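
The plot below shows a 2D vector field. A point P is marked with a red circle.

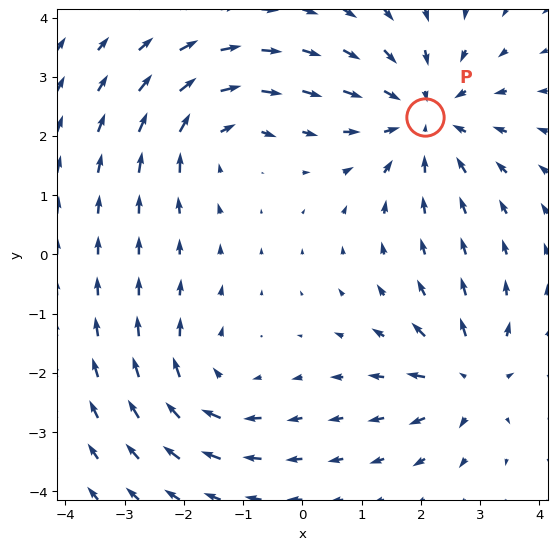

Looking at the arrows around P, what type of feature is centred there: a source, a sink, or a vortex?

sink

At P (2.1, 2.3) the arrows converge inward. Divergence about -3, curl ≈0 — negative divergence with near-zero curl is a sink.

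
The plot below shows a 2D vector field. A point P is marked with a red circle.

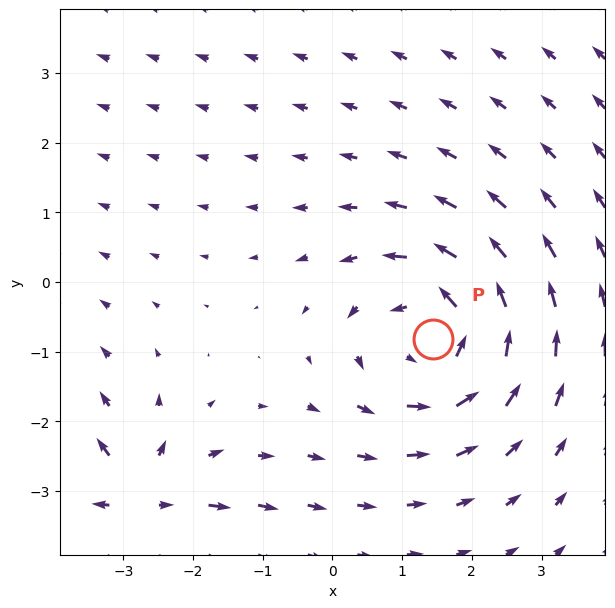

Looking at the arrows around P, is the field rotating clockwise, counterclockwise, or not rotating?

Near P at (1.4, -0.8) the arrows circulate counterclockwise. The curl (z-component) there is about +4; positive curl means counterclockwise rotation.

counterclockwise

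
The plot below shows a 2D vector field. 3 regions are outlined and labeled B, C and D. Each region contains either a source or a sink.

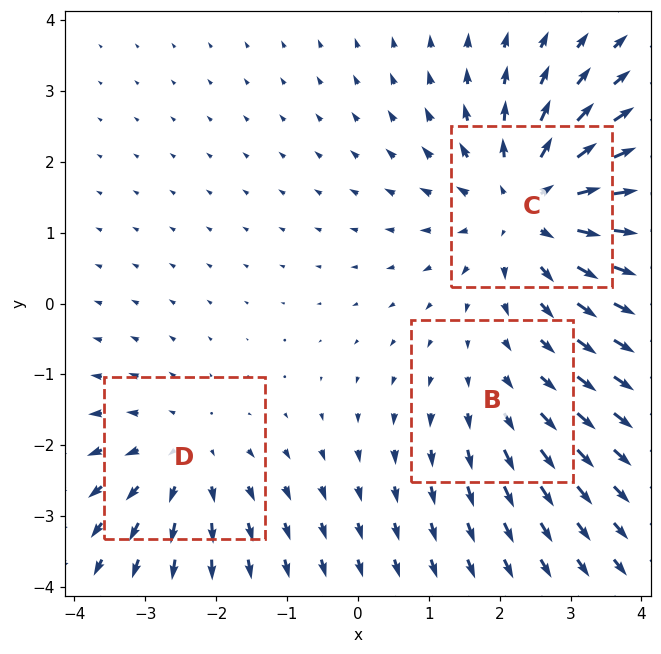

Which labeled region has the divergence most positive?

C

Divergence at each region's feature centre — B: about +2, C: about +5, D: about +3. Region C is most positive.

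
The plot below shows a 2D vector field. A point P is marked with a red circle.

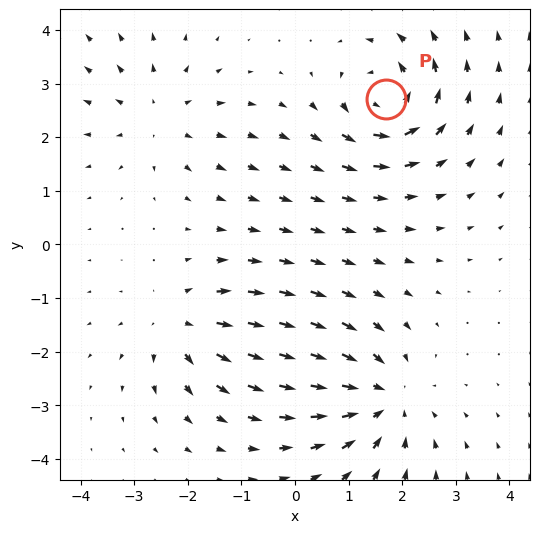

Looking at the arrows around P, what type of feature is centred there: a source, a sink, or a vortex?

vortex

At P (1.7, 2.7) the arrows circulate counterclockwise. Divergence ≈0, curl about +6 — near-zero divergence with nonzero curl is a vortex.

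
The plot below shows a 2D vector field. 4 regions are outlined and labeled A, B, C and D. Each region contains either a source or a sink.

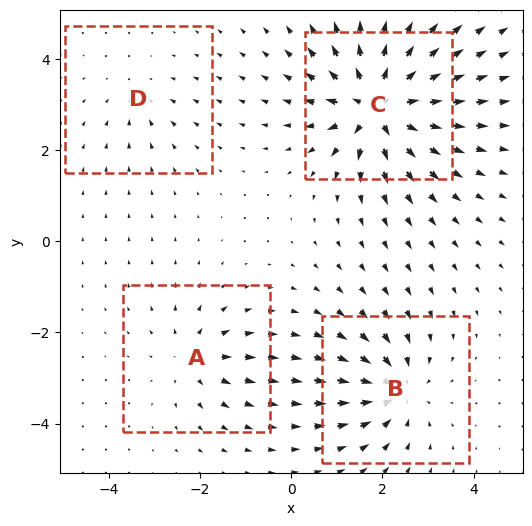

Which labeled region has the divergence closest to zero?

D

Divergence at each region's feature centre — A: about +4, B: about -6, C: about +9, D: about -2. Region D is closest to zero.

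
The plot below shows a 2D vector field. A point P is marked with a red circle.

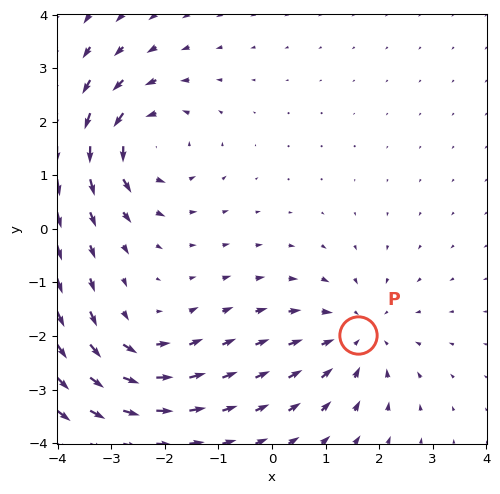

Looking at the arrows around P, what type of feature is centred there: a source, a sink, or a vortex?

At P (1.6, -2.0) the arrows converge inward. Divergence about -3, curl ≈0 — negative divergence with near-zero curl is a sink.

sink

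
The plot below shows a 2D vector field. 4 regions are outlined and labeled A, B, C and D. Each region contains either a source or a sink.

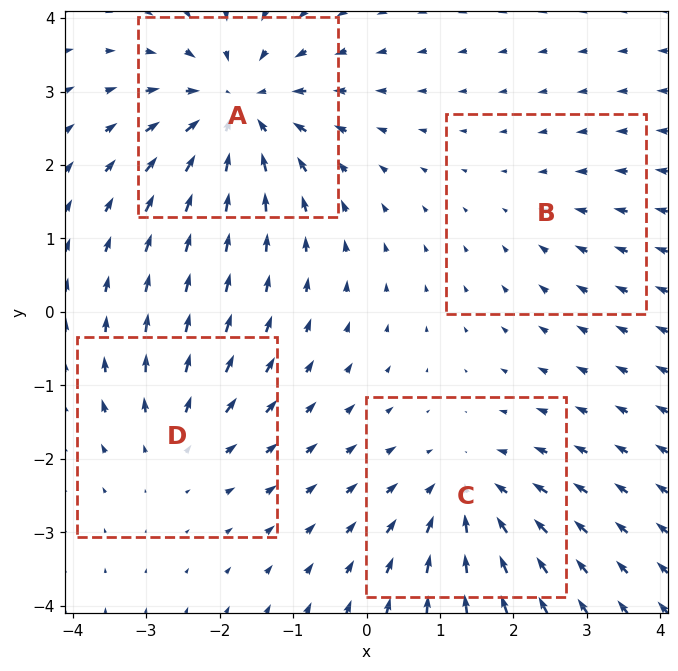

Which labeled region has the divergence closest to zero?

B

Divergence at each region's feature centre — A: about -6, B: about -2, C: about -5, D: about +3. Region B is closest to zero.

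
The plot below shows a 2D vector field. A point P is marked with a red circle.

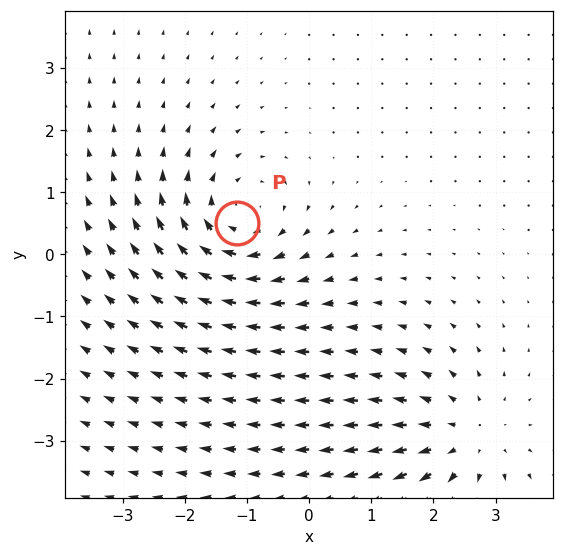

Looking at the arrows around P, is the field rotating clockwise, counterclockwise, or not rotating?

Near P at (-1.2, 0.5) the arrows circulate clockwise. The curl (z-component) there is about -5; negative curl means clockwise rotation.

clockwise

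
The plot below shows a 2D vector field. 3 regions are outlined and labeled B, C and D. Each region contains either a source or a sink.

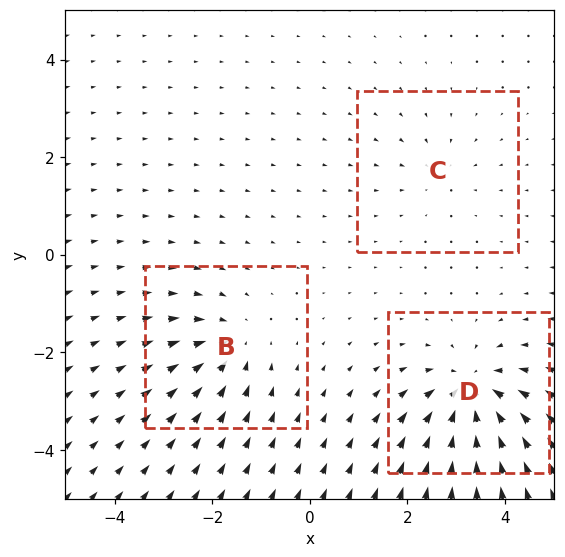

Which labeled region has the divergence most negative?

Divergence at each region's feature centre — B: about -4, C: about -2, D: about -6. Region D is most negative.

D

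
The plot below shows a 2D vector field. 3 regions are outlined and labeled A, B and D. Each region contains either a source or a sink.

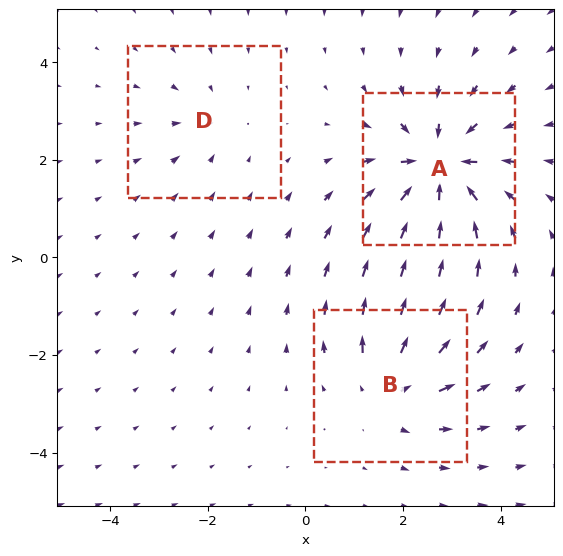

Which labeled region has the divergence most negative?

Divergence at each region's feature centre — A: about -5, B: about +3, D: about -2. Region A is most negative.

A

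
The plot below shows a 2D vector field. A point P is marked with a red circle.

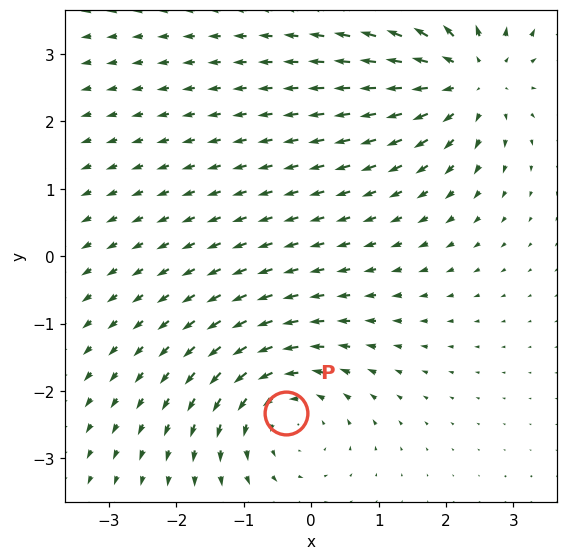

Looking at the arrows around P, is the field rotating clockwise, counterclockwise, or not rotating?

Near P at (-0.4, -2.3) the arrows circulate counterclockwise. The curl (z-component) there is about +4; positive curl means counterclockwise rotation.

counterclockwise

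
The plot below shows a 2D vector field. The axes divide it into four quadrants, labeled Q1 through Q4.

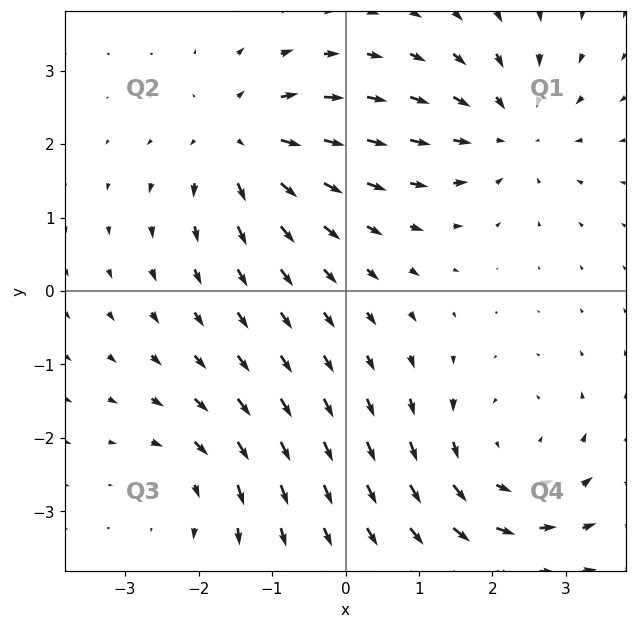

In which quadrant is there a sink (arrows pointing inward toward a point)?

The sink sits at approximately (2.2, 2.2), which lies in quadrant Q1. The divergence there is about -4, negative as expected for a sink.

Q1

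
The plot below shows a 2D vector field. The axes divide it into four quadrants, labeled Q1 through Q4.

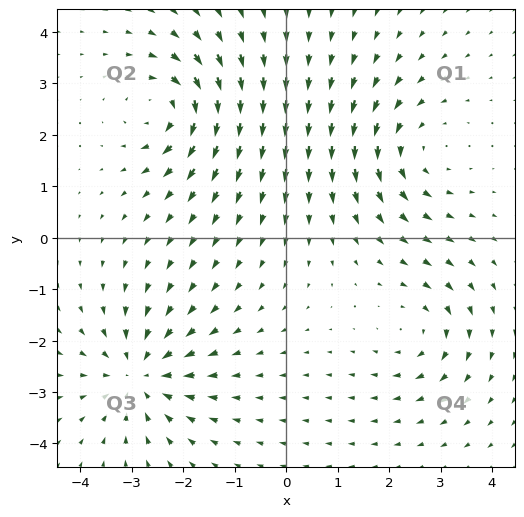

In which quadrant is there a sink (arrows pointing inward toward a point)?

Q3

The sink sits at approximately (-2.8, -2.7), which lies in quadrant Q3. The divergence there is about -5, negative as expected for a sink.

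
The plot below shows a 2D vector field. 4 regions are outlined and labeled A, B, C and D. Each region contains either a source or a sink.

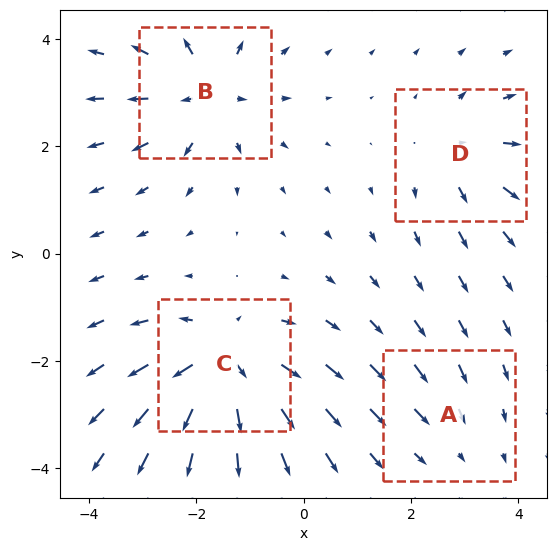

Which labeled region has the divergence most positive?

Divergence at each region's feature centre — A: about -2, B: about +6, C: about +7, D: about +4. Region C is most positive.

C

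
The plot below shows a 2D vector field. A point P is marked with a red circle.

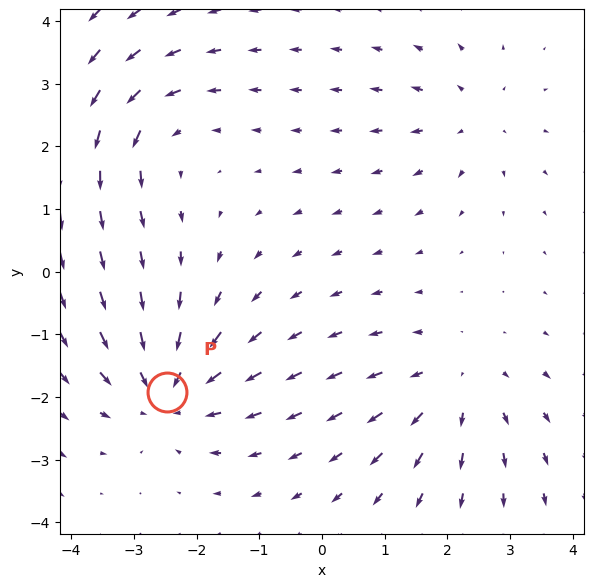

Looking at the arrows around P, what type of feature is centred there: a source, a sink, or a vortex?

sink

At P (-2.5, -1.9) the arrows converge inward. Divergence about -5, curl ≈0 — negative divergence with near-zero curl is a sink.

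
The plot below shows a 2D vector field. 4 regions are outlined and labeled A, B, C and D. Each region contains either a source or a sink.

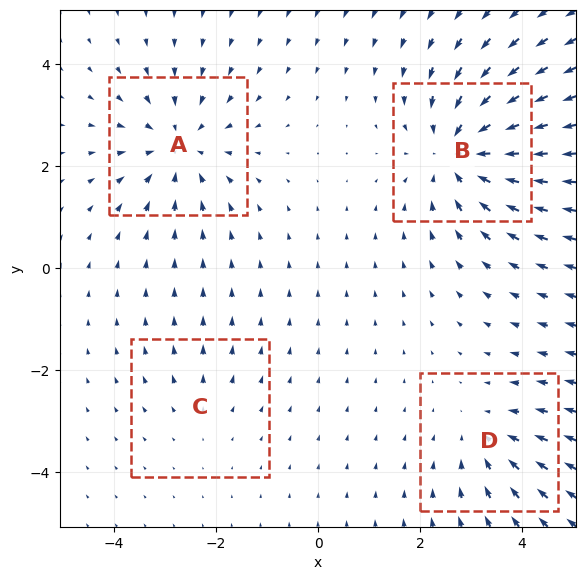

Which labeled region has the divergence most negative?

B

Divergence at each region's feature centre — A: about -4, B: about -6, C: about +2, D: about -3. Region B is most negative.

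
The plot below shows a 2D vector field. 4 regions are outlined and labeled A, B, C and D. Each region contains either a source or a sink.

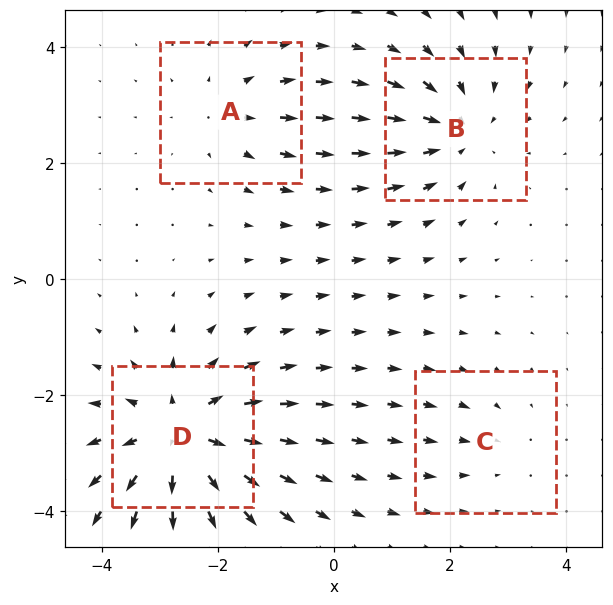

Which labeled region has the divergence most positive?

Divergence at each region's feature centre — A: about +3, B: about -4, C: about -2, D: about +6. Region D is most positive.

D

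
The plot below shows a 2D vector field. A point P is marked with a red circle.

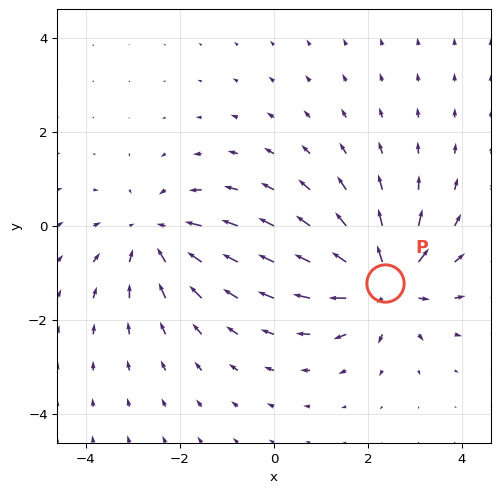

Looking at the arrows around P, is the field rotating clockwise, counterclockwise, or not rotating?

Near P at (2.4, -1.2) the arrows show no circulation. The curl there is ≈0.

not rotating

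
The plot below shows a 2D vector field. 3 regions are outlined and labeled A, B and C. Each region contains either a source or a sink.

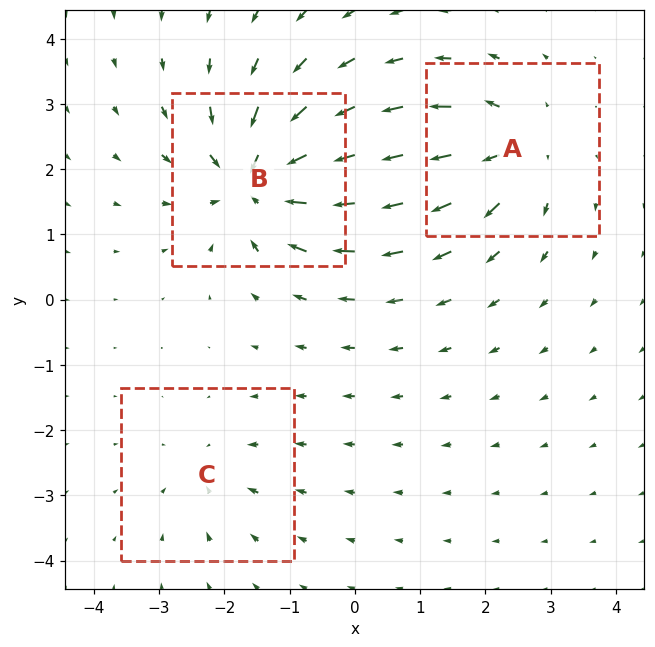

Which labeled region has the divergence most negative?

Divergence at each region's feature centre — A: about +4, B: about -6, C: about -2. Region B is most negative.

B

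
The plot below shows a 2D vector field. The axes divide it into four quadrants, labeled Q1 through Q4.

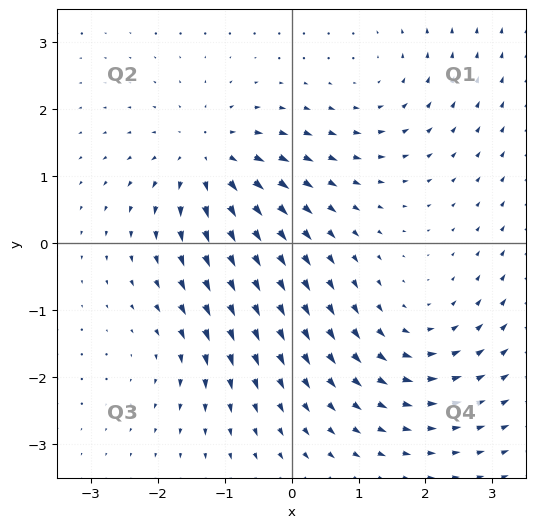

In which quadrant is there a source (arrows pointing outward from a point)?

Q2

The source sits at approximately (-1.2, 1.3), which lies in quadrant Q2. The divergence there is about +6, positive as expected for a source.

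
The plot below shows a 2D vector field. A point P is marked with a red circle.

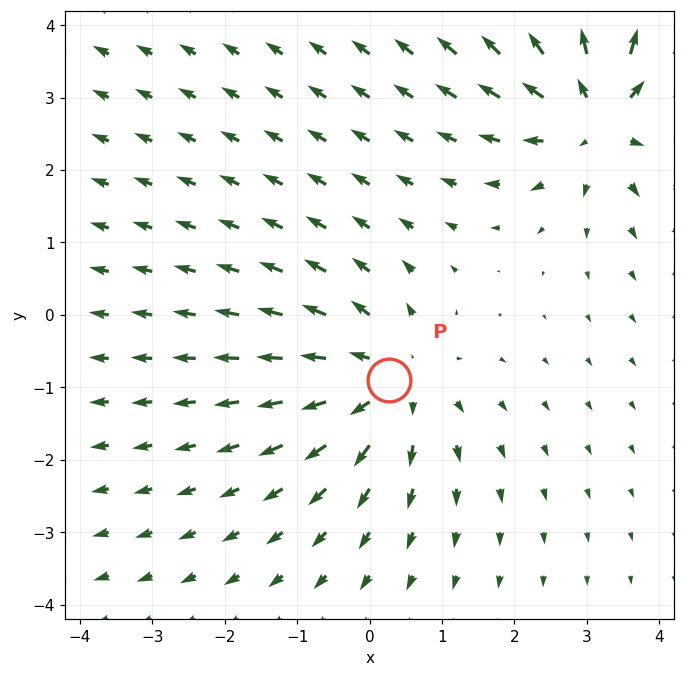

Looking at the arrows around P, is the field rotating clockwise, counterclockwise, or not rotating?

not rotating

Near P at (0.3, -0.9) the arrows show no circulation. The curl there is ≈0.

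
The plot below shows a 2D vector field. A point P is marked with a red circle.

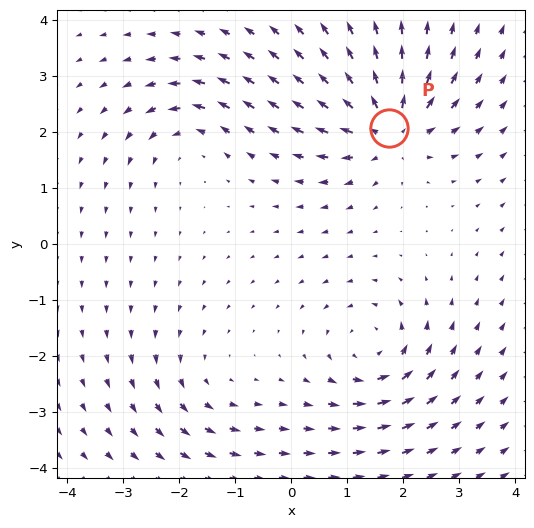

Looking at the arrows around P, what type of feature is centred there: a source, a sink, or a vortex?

source

At P (1.7, 2.1) the arrows spread outward. Divergence about +7, curl ≈0 — positive divergence with near-zero curl is a source.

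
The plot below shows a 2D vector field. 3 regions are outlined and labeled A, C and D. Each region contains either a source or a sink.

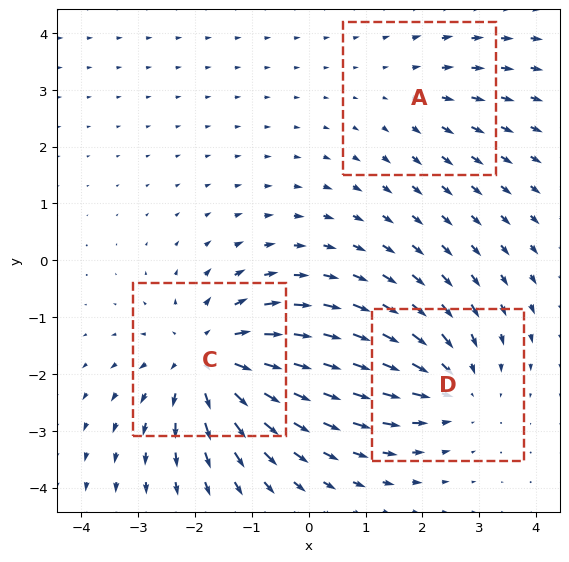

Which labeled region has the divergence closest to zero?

A

Divergence at each region's feature centre — A: about +2, C: about +4, D: about -3. Region A is closest to zero.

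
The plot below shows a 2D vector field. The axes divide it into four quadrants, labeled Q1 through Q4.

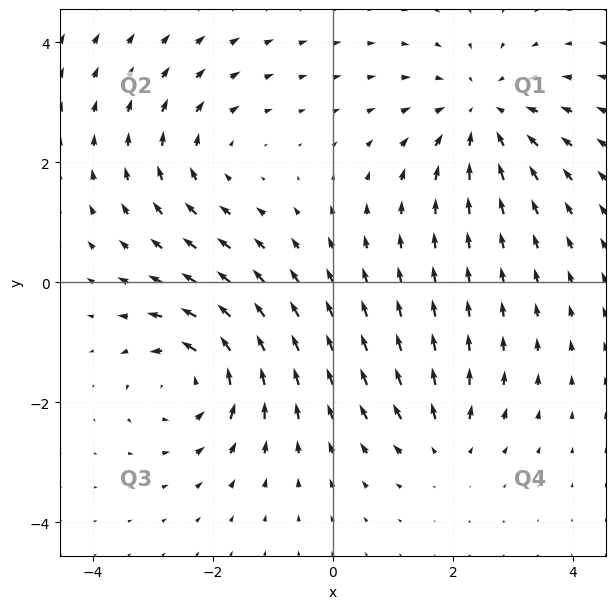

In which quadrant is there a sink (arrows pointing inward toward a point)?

The sink sits at approximately (2.5, 2.8), which lies in quadrant Q1. The divergence there is about -4, negative as expected for a sink.

Q1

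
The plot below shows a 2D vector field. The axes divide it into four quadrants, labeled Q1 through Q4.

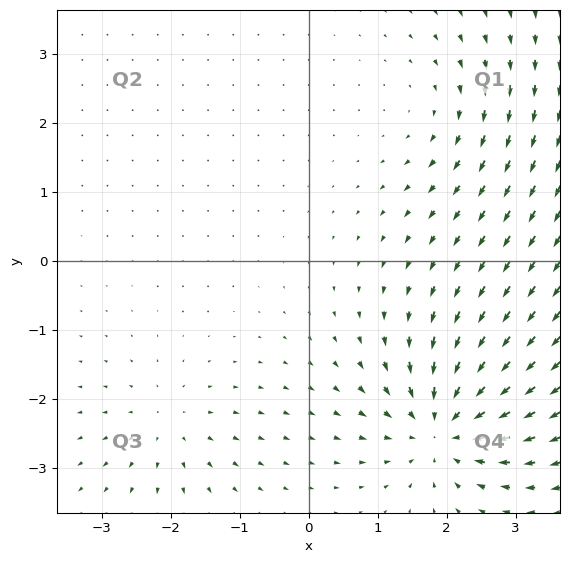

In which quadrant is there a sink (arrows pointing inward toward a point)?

Q4

The sink sits at approximately (1.9, -2.4), which lies in quadrant Q4. The divergence there is about -6, negative as expected for a sink.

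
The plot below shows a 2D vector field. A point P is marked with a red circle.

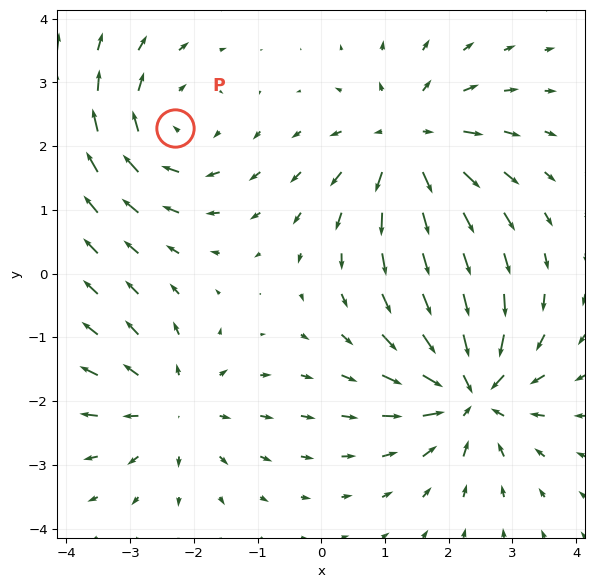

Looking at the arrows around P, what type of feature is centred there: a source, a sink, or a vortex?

vortex

At P (-2.3, 2.3) the arrows circulate clockwise. Divergence ≈0, curl about -4 — near-zero divergence with nonzero curl is a vortex.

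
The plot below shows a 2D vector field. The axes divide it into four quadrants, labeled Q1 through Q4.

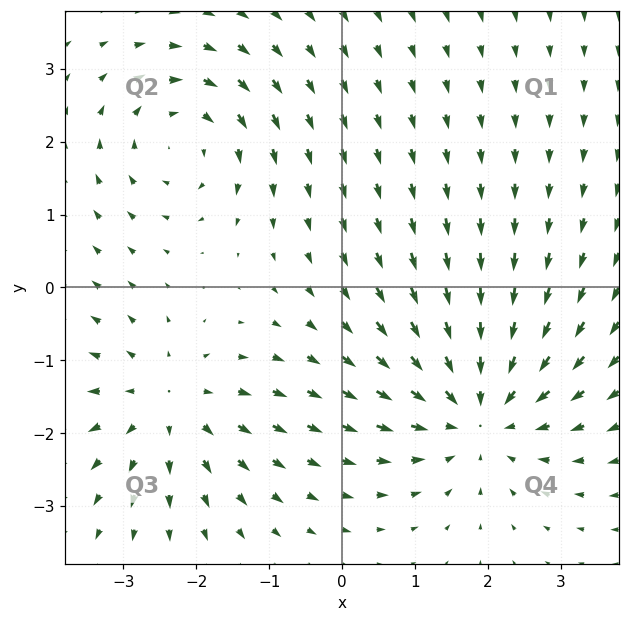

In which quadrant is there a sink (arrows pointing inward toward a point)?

Q4

The sink sits at approximately (1.9, -1.7), which lies in quadrant Q4. The divergence there is about -4, negative as expected for a sink.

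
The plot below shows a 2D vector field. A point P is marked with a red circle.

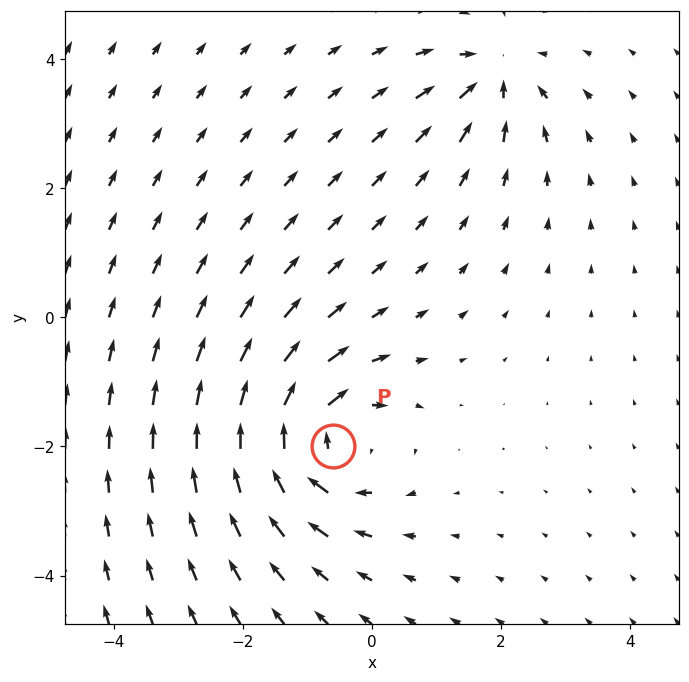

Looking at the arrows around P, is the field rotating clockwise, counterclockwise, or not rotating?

Near P at (-0.6, -2.0) the arrows circulate clockwise. The curl (z-component) there is about -5; negative curl means clockwise rotation.

clockwise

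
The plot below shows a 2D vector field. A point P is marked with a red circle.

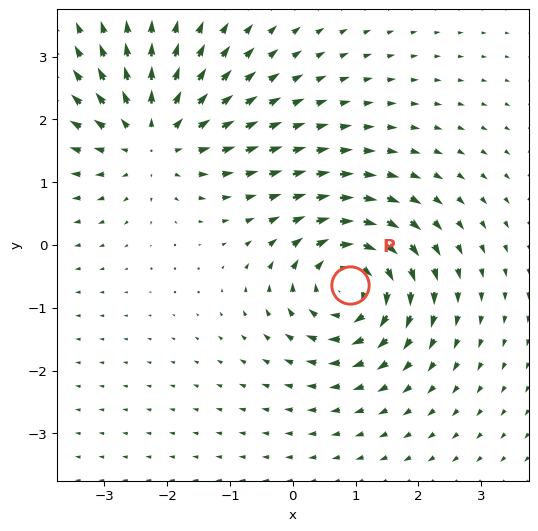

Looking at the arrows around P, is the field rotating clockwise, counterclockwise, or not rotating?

clockwise

Near P at (0.9, -0.6) the arrows circulate clockwise. The curl (z-component) there is about -6; negative curl means clockwise rotation.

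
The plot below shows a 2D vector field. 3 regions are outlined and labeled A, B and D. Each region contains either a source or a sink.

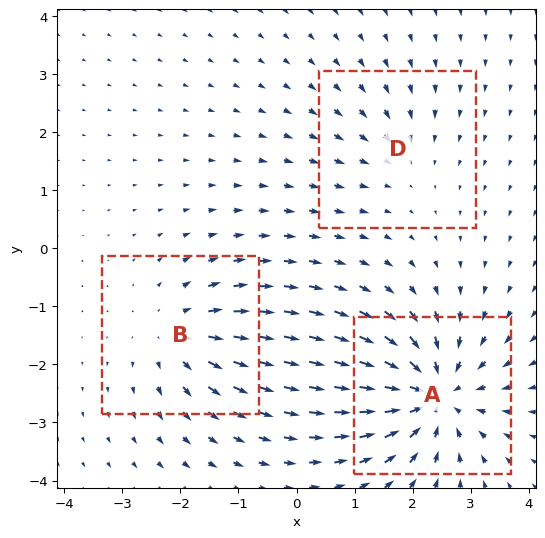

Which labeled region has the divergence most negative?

Divergence at each region's feature centre — A: about -5, B: about +3, D: about -2. Region A is most negative.

A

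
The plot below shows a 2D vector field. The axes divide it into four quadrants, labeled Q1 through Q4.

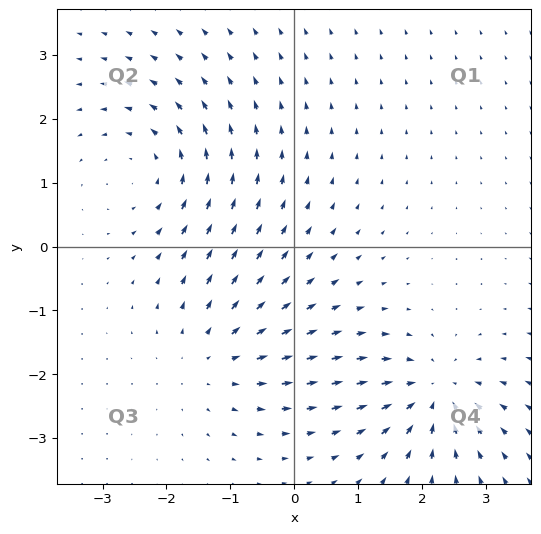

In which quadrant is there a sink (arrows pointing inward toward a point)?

Q4

The sink sits at approximately (2.2, -2.3), which lies in quadrant Q4. The divergence there is about -6, negative as expected for a sink.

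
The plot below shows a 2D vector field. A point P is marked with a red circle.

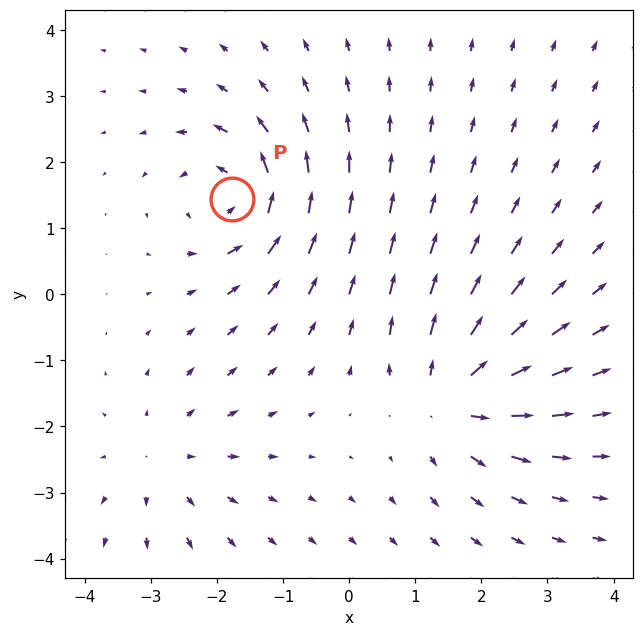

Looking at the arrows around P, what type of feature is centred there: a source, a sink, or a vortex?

vortex

At P (-1.8, 1.4) the arrows circulate counterclockwise. Divergence ≈0, curl about +7 — near-zero divergence with nonzero curl is a vortex.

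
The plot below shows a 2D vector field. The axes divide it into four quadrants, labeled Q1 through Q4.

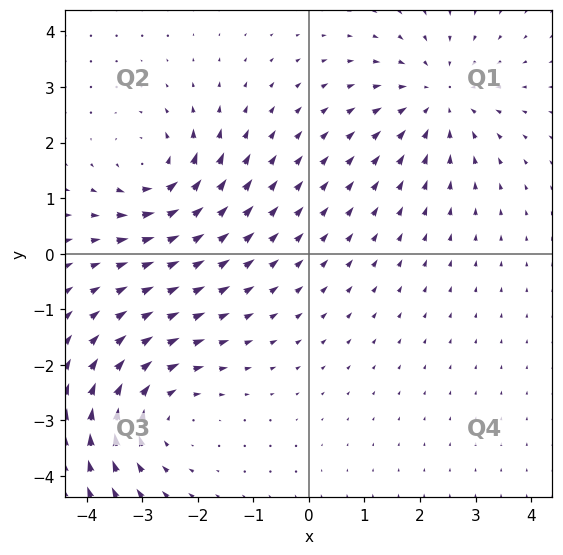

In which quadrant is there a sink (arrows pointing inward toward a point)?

Q1

The sink sits at approximately (2.3, 2.8), which lies in quadrant Q1. The divergence there is about -3, negative as expected for a sink.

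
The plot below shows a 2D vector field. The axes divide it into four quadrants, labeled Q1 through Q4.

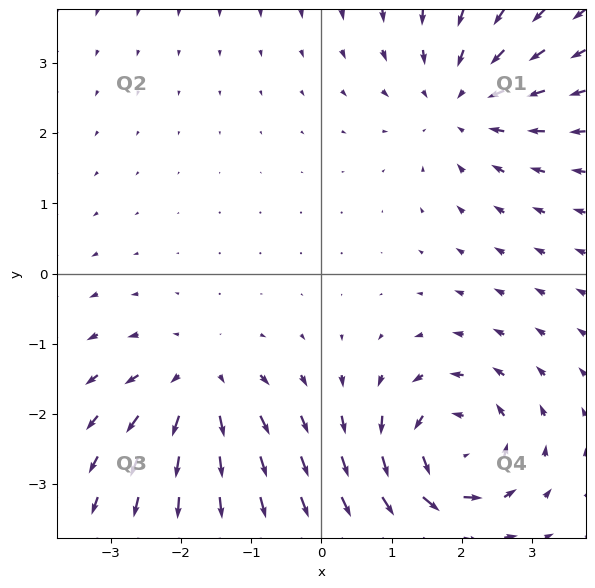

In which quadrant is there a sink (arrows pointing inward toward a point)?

Q1

The sink sits at approximately (2.0, 2.5), which lies in quadrant Q1. The divergence there is about -4, negative as expected for a sink.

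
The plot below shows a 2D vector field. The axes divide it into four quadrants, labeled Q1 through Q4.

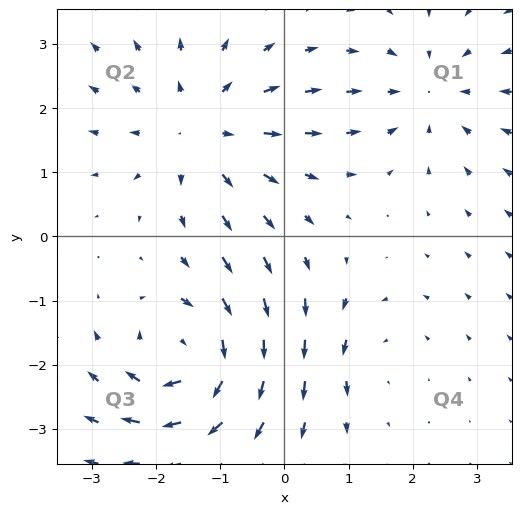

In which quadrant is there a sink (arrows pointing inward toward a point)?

The sink sits at approximately (2.3, 2.2), which lies in quadrant Q1. The divergence there is about -3, negative as expected for a sink.

Q1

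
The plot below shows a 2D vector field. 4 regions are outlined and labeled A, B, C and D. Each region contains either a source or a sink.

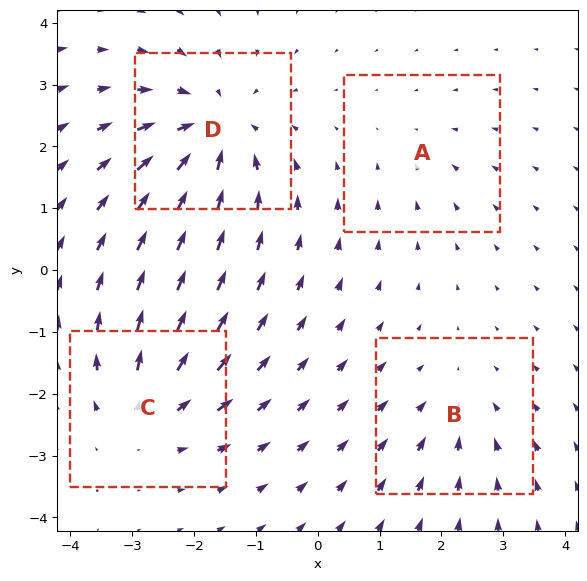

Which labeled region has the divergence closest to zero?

A

Divergence at each region's feature centre — A: about -2, B: about -3, C: about +4, D: about -6. Region A is closest to zero.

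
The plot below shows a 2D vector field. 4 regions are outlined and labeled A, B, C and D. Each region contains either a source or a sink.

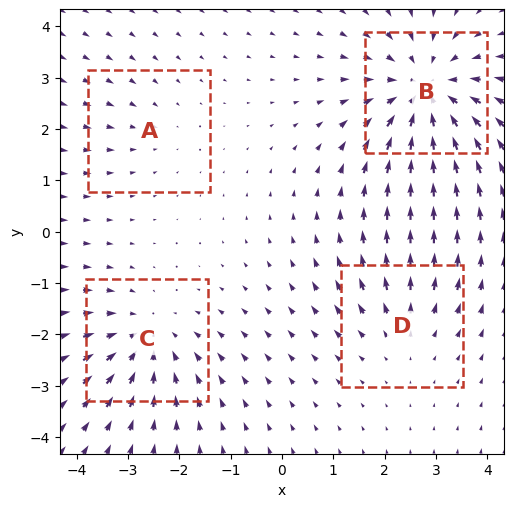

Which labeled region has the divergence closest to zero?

A

Divergence at each region's feature centre — A: about -2, B: about -6, C: about -4, D: about +3. Region A is closest to zero.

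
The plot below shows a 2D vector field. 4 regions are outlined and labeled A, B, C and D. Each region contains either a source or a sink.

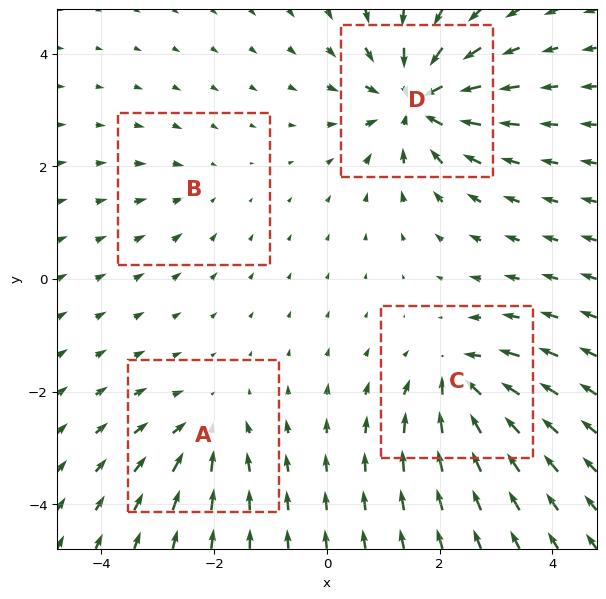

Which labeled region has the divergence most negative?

D

Divergence at each region's feature centre — A: about -4, B: about -2, C: about -6, D: about -8. Region D is most negative.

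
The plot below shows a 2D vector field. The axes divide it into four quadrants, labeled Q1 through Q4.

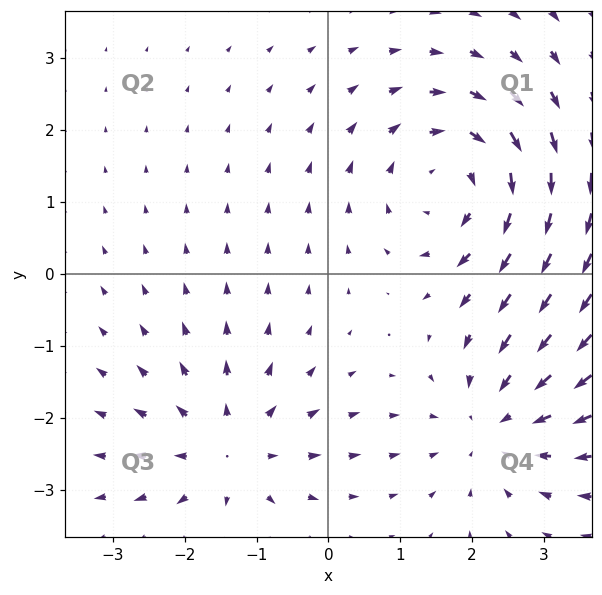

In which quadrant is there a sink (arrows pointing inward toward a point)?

Q4

The sink sits at approximately (2.3, -2.1), which lies in quadrant Q4. The divergence there is about -3, negative as expected for a sink.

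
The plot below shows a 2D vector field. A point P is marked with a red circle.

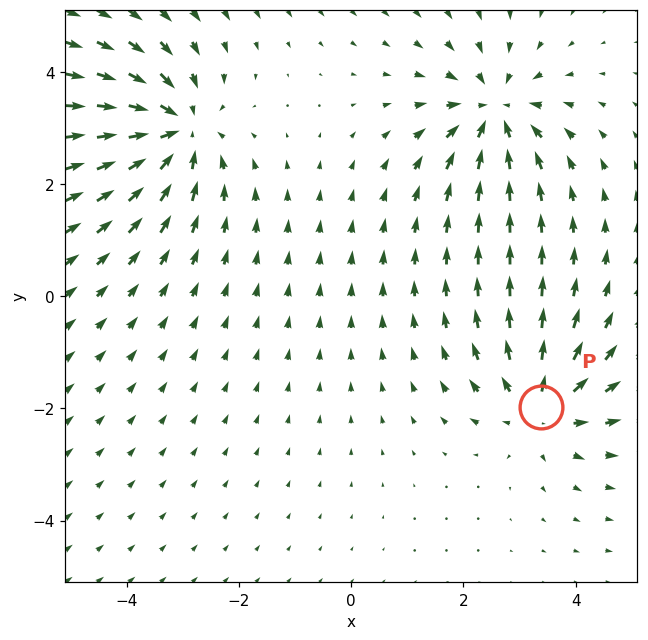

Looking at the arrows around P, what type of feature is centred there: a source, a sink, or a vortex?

At P (3.4, -2.0) the arrows spread outward. Divergence about +4, curl ≈0 — positive divergence with near-zero curl is a source.

source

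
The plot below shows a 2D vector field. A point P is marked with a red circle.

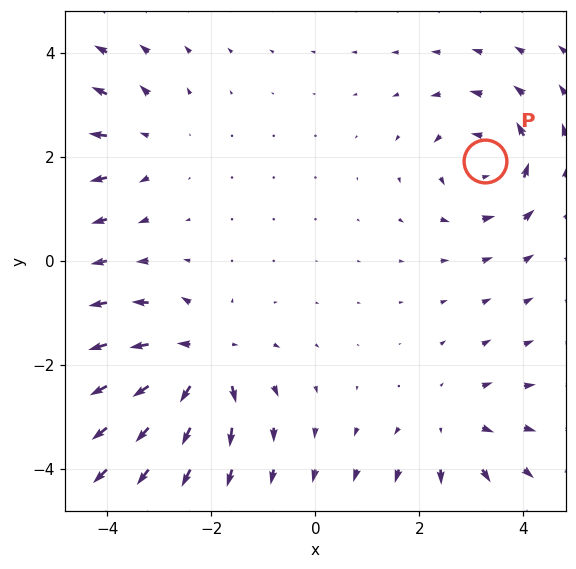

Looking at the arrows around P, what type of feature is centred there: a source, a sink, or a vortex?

vortex

At P (3.3, 1.9) the arrows circulate counterclockwise. Divergence ≈0, curl about +4 — near-zero divergence with nonzero curl is a vortex.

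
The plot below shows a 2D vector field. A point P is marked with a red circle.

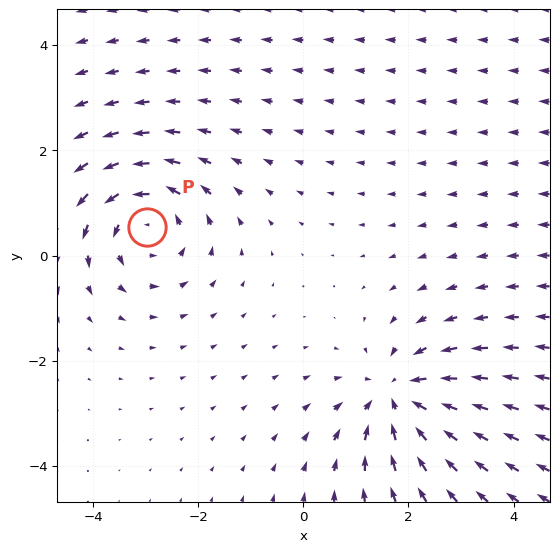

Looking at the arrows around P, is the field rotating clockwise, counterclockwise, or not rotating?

Near P at (-3.0, 0.5) the arrows circulate counterclockwise. The curl (z-component) there is about +4; positive curl means counterclockwise rotation.

counterclockwise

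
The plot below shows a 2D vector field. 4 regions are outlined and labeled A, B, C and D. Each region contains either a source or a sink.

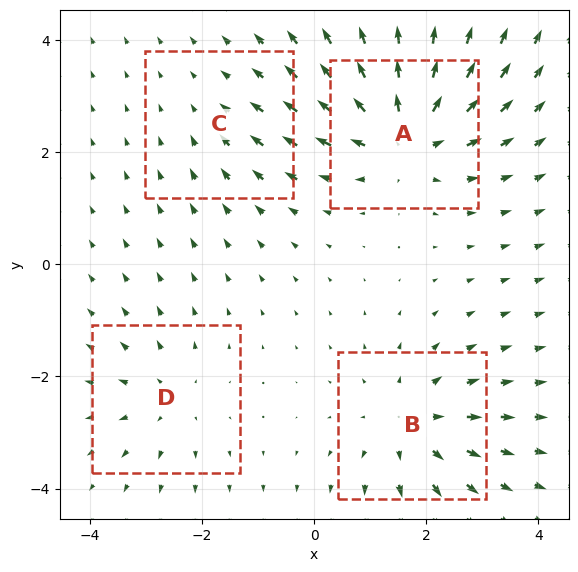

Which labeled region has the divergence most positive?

Divergence at each region's feature centre — A: about +6, B: about +4, C: about -2, D: about +3. Region A is most positive.

A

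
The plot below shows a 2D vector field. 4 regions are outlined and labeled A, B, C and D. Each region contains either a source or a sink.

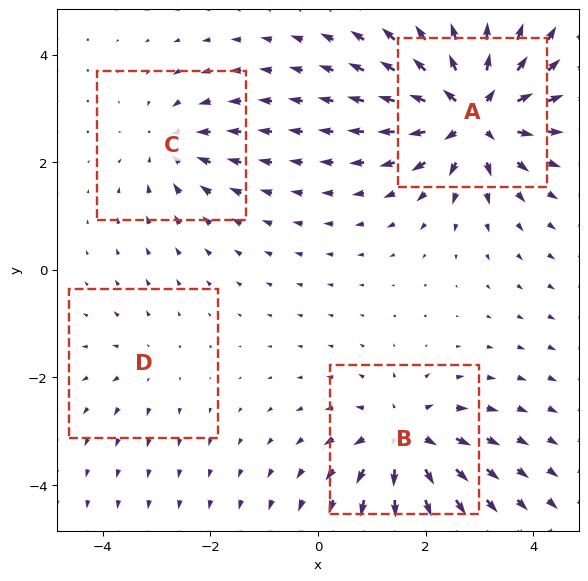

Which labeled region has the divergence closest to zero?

Divergence at each region's feature centre — A: about +8, B: about +6, C: about -4, D: about +2. Region D is closest to zero.

D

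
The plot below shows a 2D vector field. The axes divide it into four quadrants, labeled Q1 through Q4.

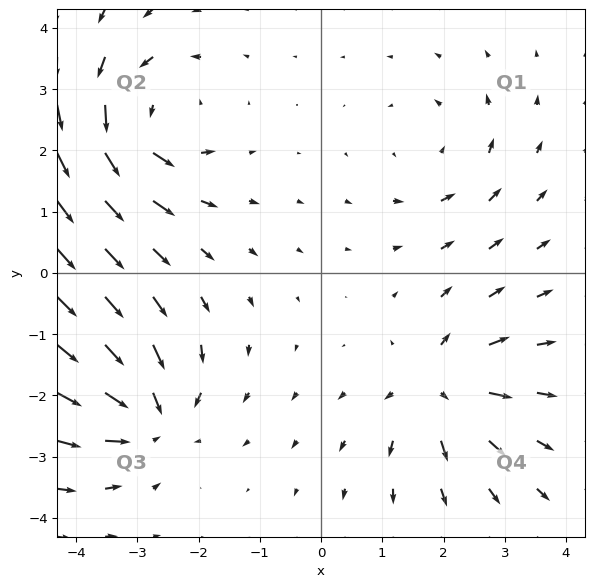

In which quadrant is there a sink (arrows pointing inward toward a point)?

The sink sits at approximately (-2.8, -2.3), which lies in quadrant Q3. The divergence there is about -5, negative as expected for a sink.

Q3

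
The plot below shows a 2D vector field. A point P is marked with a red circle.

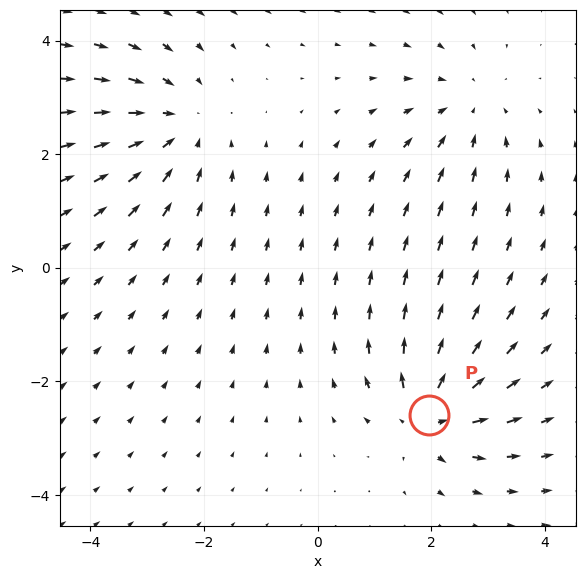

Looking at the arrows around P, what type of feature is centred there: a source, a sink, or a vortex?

At P (2.0, -2.6) the arrows spread outward. Divergence about +5, curl ≈0 — positive divergence with near-zero curl is a source.

source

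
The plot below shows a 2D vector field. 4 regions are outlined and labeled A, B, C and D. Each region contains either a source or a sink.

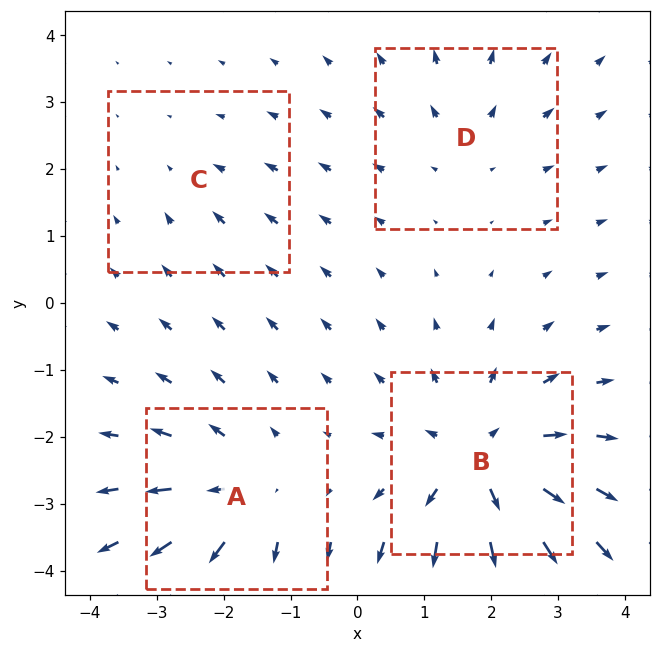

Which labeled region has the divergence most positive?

Divergence at each region's feature centre — A: about +4, B: about +6, C: about -2, D: about +3. Region B is most positive.

B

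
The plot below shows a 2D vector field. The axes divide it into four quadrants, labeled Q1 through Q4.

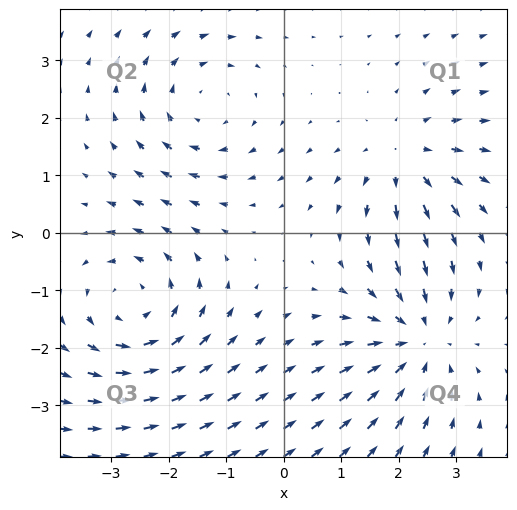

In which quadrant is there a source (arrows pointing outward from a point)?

The source sits at approximately (2.1, 1.3), which lies in quadrant Q1. The divergence there is about +3, positive as expected for a source.

Q1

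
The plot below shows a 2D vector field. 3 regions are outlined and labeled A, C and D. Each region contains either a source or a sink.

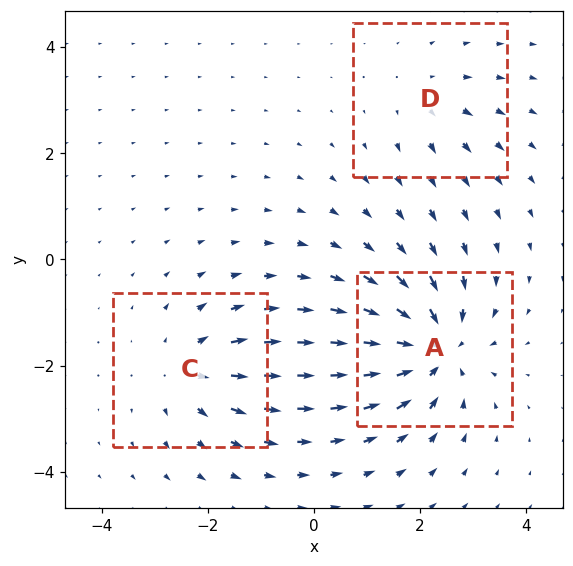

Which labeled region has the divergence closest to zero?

D

Divergence at each region's feature centre — A: about -5, C: about +3, D: about +2. Region D is closest to zero.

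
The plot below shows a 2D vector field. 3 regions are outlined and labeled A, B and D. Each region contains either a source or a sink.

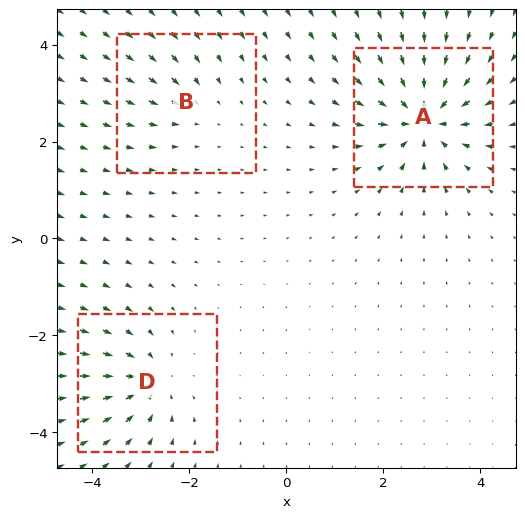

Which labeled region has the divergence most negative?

Divergence at each region's feature centre — A: about -6, B: about -2, D: about -4. Region A is most negative.

A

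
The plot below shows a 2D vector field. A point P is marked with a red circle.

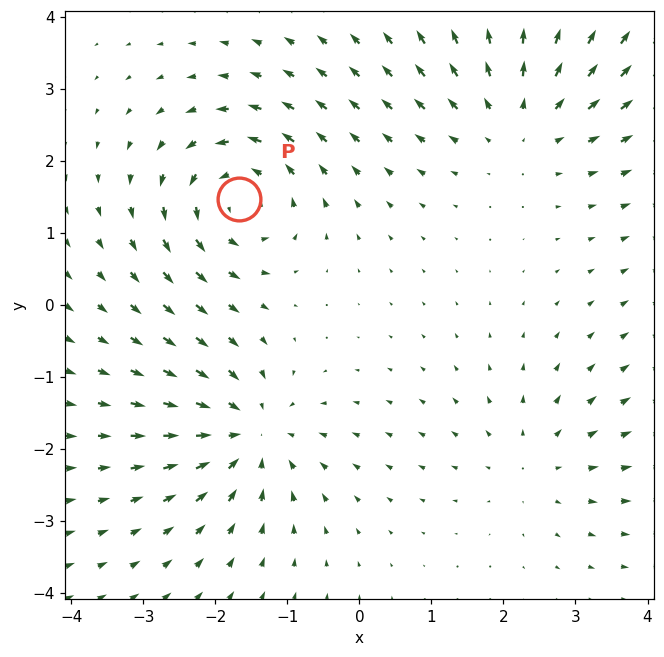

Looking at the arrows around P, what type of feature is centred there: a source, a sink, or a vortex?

vortex

At P (-1.7, 1.5) the arrows circulate counterclockwise. Divergence ≈0, curl about +6 — near-zero divergence with nonzero curl is a vortex.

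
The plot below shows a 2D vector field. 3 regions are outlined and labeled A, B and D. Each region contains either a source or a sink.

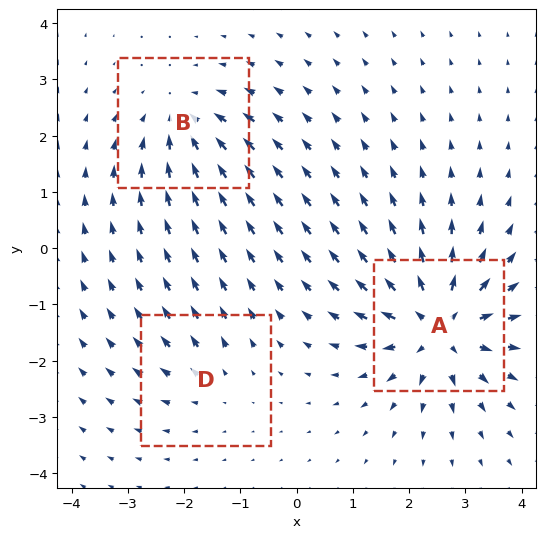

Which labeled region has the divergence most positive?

Divergence at each region's feature centre — A: about +6, B: about -4, D: about +2. Region A is most positive.

A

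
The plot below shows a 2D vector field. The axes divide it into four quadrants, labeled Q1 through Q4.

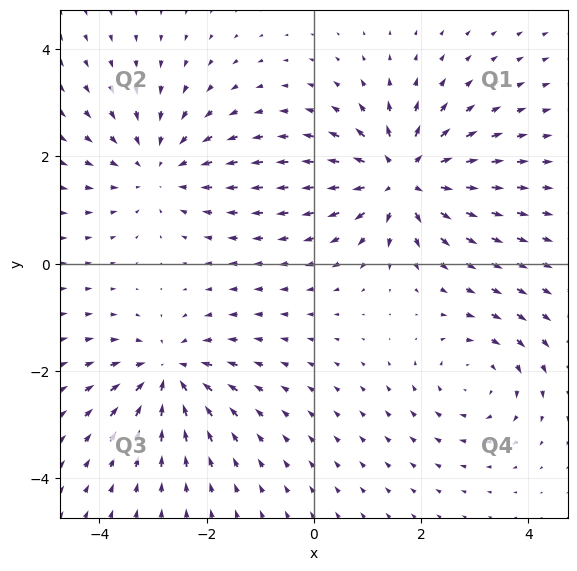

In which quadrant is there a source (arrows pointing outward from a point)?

Q1

The source sits at approximately (1.6, 1.6), which lies in quadrant Q1. The divergence there is about +6, positive as expected for a source.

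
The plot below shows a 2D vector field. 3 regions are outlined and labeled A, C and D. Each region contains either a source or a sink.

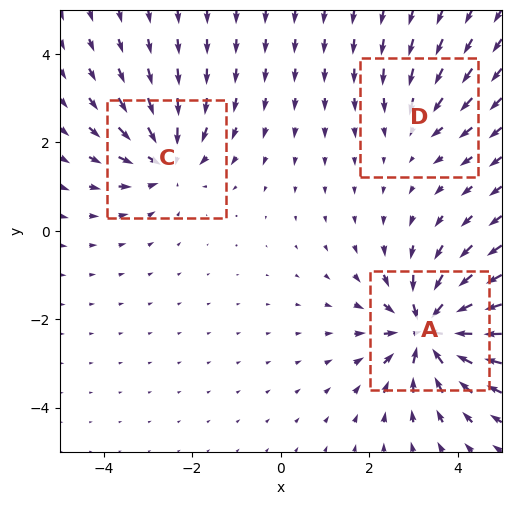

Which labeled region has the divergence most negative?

Divergence at each region's feature centre — A: about -6, C: about -4, D: about -2. Region A is most negative.

A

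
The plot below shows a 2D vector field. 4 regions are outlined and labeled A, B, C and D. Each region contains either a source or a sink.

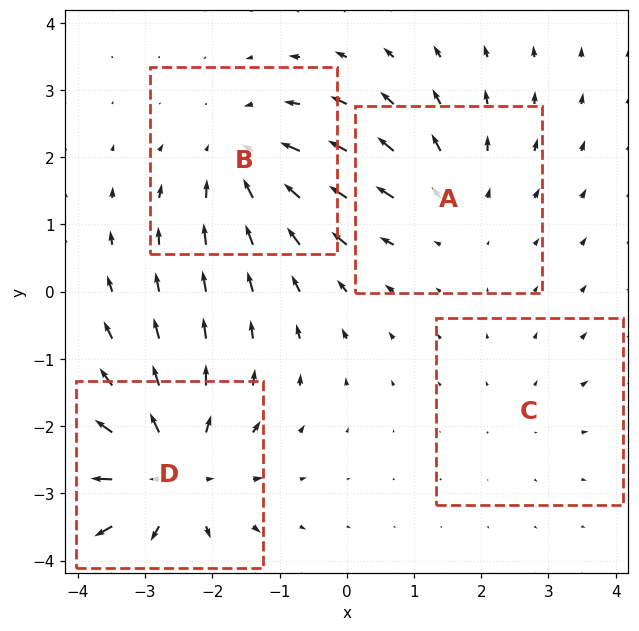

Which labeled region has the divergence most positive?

D

Divergence at each region's feature centre — A: about +3, B: about -4, C: about +2, D: about +6. Region D is most positive.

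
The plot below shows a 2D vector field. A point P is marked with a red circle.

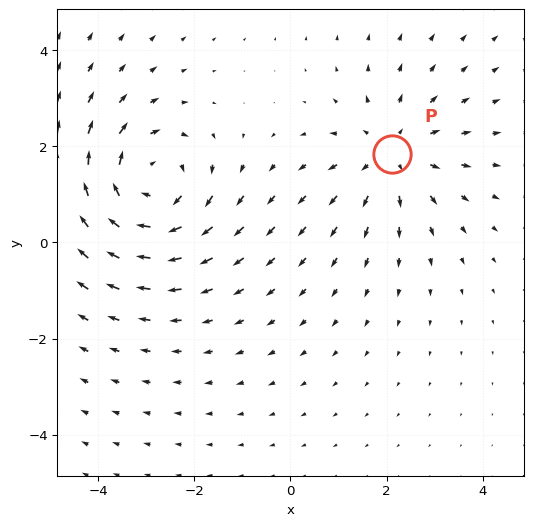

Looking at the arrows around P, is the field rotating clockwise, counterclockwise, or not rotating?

not rotating

Near P at (2.1, 1.8) the arrows show no circulation. The curl there is ≈0.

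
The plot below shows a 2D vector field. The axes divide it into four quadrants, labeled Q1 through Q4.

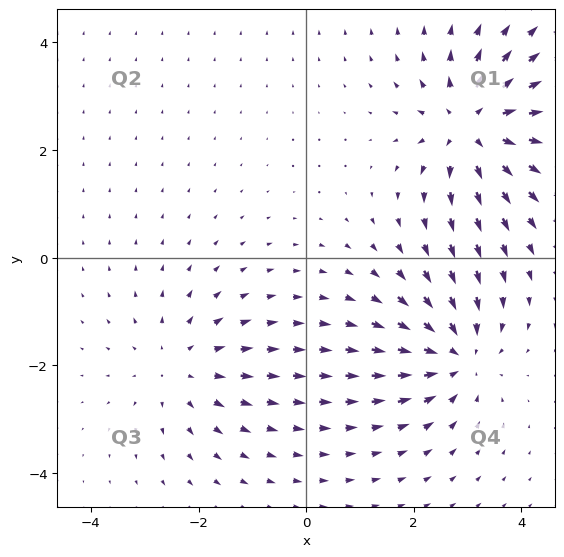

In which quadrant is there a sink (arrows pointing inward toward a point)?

Q4

The sink sits at approximately (2.8, -1.8), which lies in quadrant Q4. The divergence there is about -3, negative as expected for a sink.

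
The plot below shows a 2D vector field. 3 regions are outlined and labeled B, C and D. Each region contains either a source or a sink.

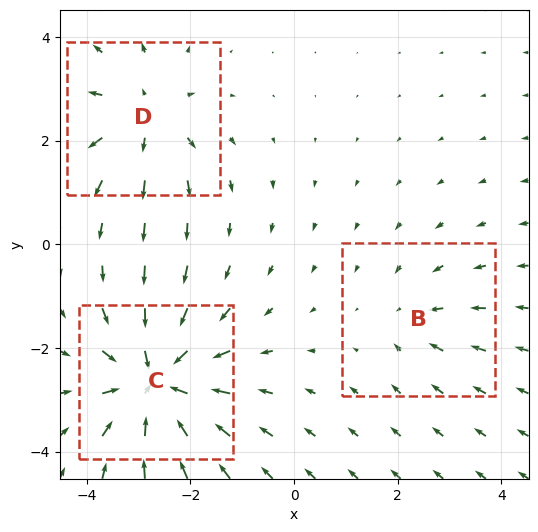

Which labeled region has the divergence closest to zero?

Divergence at each region's feature centre — B: about -2, C: about -5, D: about +3. Region B is closest to zero.

B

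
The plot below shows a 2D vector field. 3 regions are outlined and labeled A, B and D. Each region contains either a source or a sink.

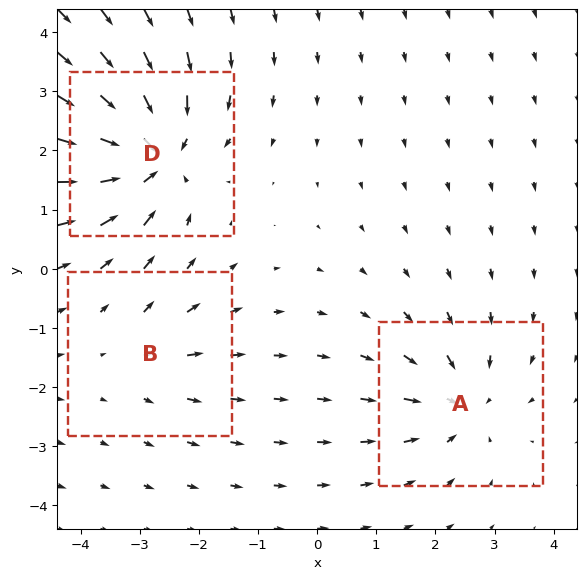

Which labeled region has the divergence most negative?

Divergence at each region's feature centre — A: about -4, B: about +2, D: about -6. Region D is most negative.

D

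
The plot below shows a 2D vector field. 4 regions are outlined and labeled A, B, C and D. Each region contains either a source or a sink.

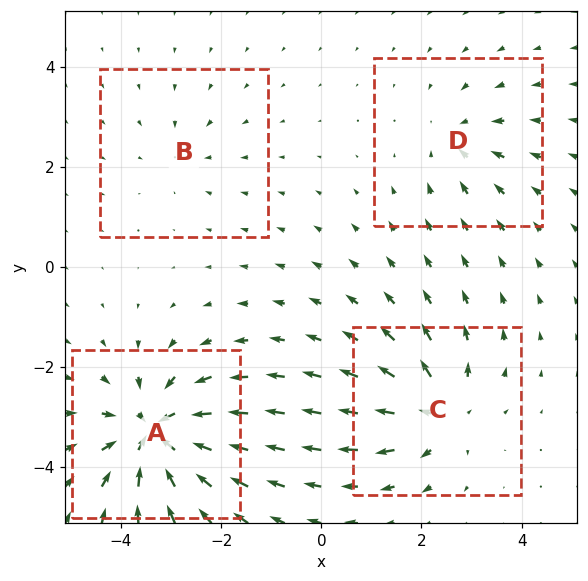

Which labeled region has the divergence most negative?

A

Divergence at each region's feature centre — A: about -8, B: about -2, C: about +5, D: about -3. Region A is most negative.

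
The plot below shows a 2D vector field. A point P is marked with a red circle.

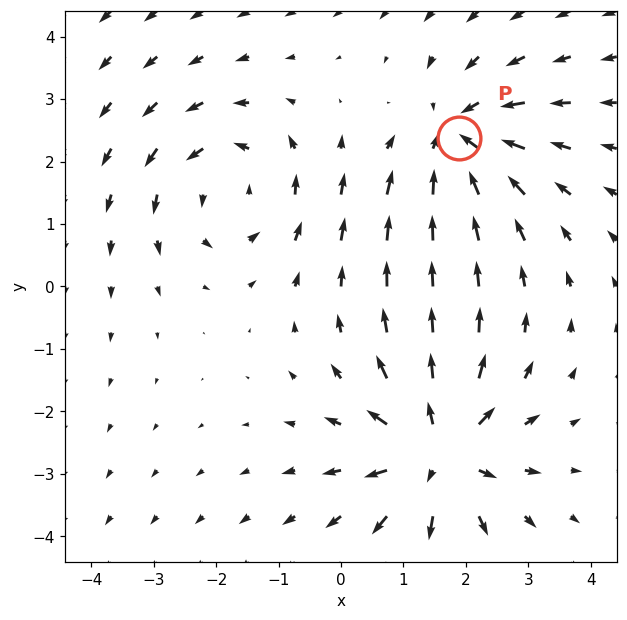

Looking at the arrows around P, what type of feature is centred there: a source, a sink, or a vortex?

At P (1.9, 2.4) the arrows converge inward. Divergence about -5, curl ≈0 — negative divergence with near-zero curl is a sink.

sink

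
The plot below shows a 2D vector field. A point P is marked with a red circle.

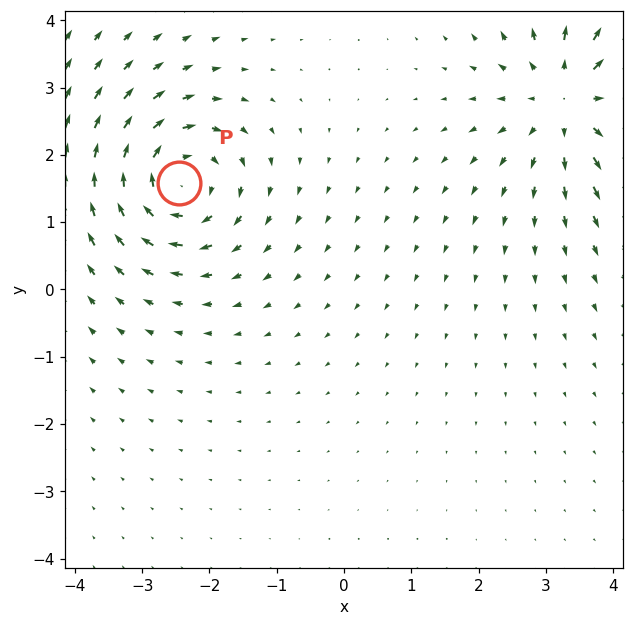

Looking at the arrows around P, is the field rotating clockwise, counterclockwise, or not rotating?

clockwise

Near P at (-2.5, 1.6) the arrows circulate clockwise. The curl (z-component) there is about -4; negative curl means clockwise rotation.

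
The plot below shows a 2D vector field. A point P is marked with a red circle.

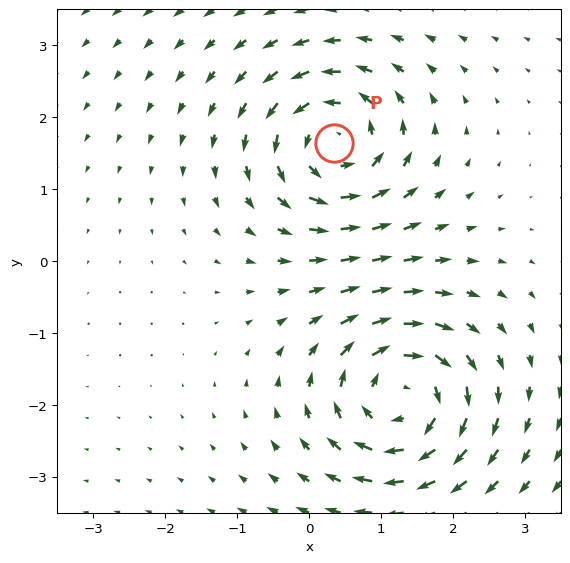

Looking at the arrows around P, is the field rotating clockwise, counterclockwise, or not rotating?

Near P at (0.3, 1.6) the arrows circulate counterclockwise. The curl (z-component) there is about +5; positive curl means counterclockwise rotation.

counterclockwise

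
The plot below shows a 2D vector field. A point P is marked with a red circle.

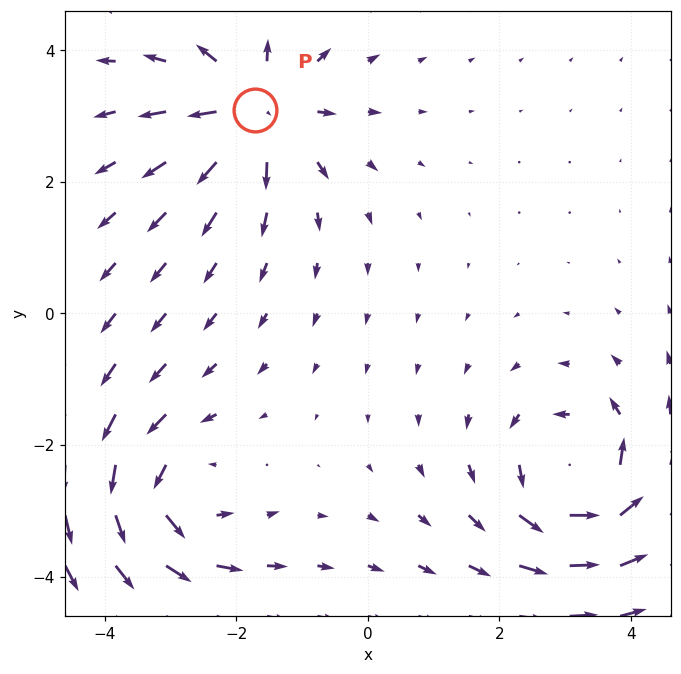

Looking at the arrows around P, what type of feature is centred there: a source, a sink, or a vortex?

At P (-1.7, 3.1) the arrows spread outward. Divergence about +5, curl ≈0 — positive divergence with near-zero curl is a source.

source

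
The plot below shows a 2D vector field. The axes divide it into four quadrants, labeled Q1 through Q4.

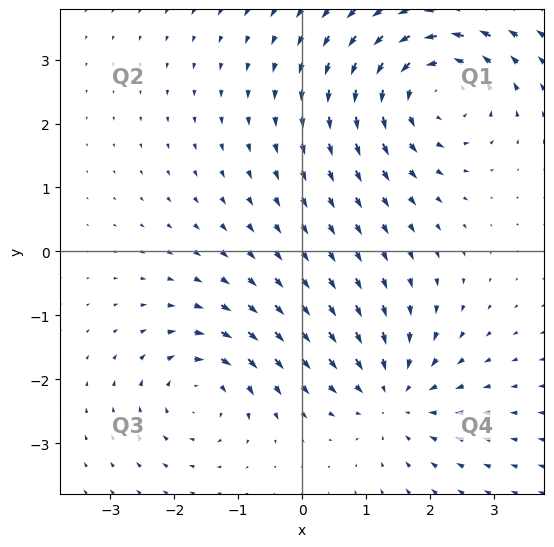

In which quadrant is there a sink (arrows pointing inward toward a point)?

Q4

The sink sits at approximately (1.4, -2.3), which lies in quadrant Q4. The divergence there is about -4, negative as expected for a sink.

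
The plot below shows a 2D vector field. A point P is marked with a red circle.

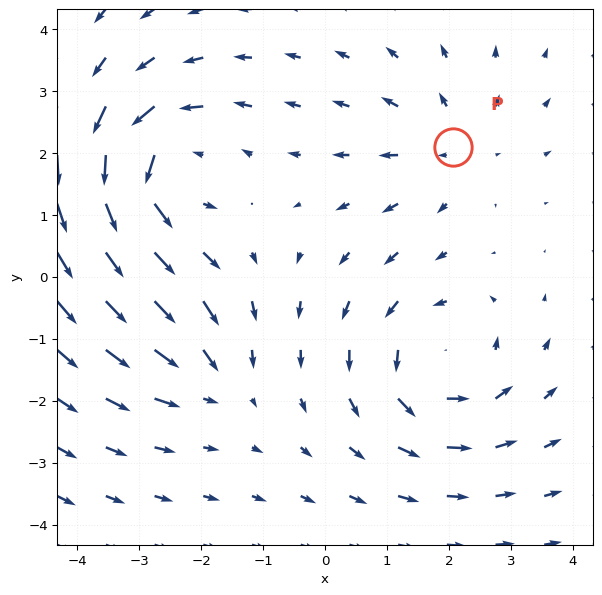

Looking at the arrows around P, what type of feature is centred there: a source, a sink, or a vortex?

source

At P (2.1, 2.1) the arrows spread outward. Divergence about +3, curl ≈0 — positive divergence with near-zero curl is a source.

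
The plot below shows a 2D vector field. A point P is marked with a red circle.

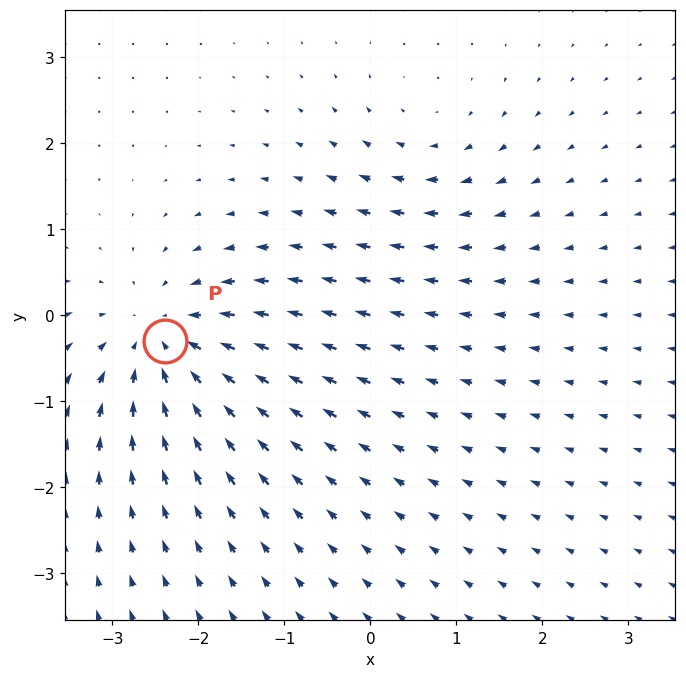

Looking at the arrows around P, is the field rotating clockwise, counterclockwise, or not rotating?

not rotating

Near P at (-2.4, -0.3) the arrows show no circulation. The curl there is ≈0.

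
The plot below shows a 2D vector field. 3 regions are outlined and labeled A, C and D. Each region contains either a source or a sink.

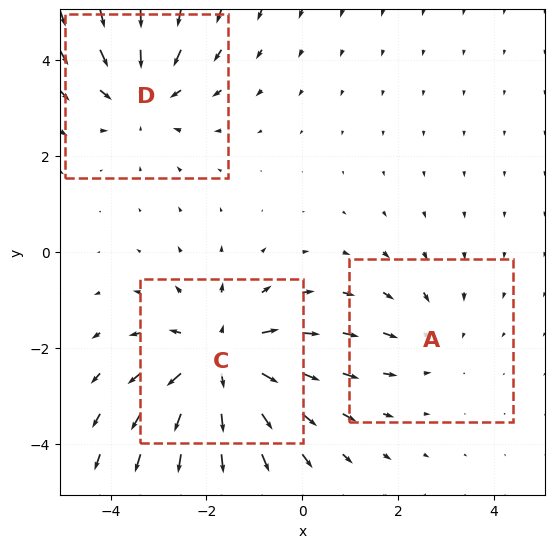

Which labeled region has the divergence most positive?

Divergence at each region's feature centre — A: about -2, C: about +4, D: about -3. Region C is most positive.

C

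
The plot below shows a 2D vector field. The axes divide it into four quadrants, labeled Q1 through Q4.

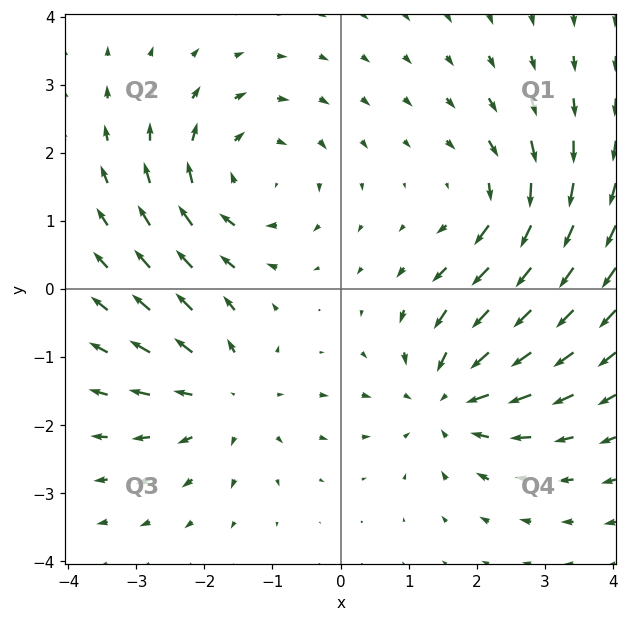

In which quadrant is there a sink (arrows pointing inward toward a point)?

Q4

The sink sits at approximately (1.6, -1.6), which lies in quadrant Q4. The divergence there is about -4, negative as expected for a sink.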